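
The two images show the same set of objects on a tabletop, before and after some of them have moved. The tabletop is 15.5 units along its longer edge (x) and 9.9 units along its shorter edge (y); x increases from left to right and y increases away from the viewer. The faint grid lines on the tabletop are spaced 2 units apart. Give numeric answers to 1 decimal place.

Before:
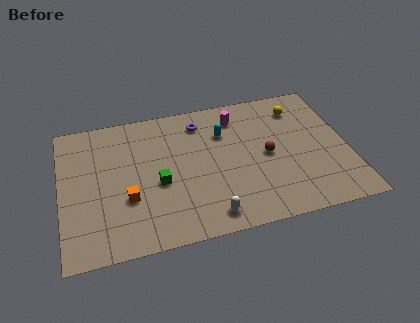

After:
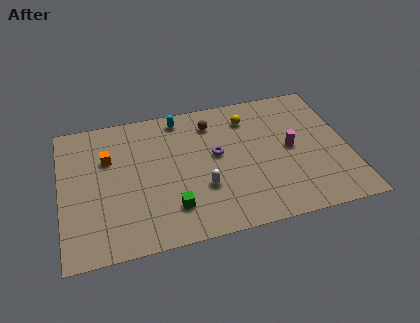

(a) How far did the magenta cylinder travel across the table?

4.0

The magenta cylinder was near (9.7, 8.0) before and (12.4, 5.0) after, so it travelled √(2.7² + 3.0²) ≈ 4.0 units.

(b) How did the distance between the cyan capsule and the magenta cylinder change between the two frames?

+5.6

Before: roughly 1.3 units apart; after: 6.9. That's 5.6 units further apart.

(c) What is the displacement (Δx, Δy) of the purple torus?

(0.7, -2.6)

From the two frames, the purple torus sits at roughly (7.7, 8.1) before and (8.4, 5.5) after.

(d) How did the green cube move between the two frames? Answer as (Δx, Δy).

(0.6, -1.9)

The green cube was at about (5.2, 4.2) and moved to about (5.8, 2.3).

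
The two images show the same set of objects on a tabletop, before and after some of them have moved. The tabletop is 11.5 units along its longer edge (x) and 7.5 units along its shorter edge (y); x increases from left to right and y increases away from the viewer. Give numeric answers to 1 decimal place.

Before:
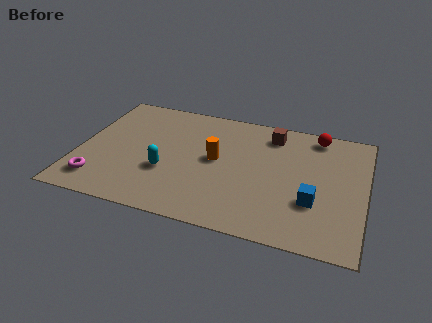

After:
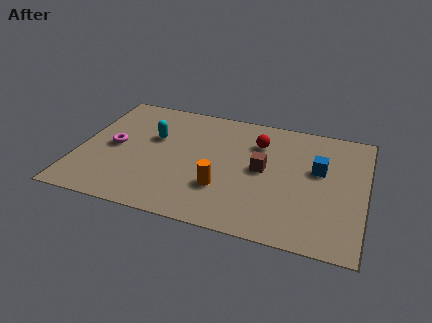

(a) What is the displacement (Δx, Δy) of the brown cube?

(-0.2, -2.3)

The brown cube was at about (7.6, 6.2) and moved to about (7.4, 3.9).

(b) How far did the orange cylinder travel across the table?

1.7

The orange cylinder moved from about (5.5, 4.0) to (5.9, 2.3), a distance of √(0.4² + 1.7²) ≈ 1.7.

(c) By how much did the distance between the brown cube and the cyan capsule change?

-0.7

They were about 5.3 units apart before and 4.6 after — 0.7 units closer together.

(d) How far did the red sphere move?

2.5

The red sphere moved from about (9.4, 6.6) to (7.1, 5.5), a distance of √(2.3² + 1.1²) ≈ 2.5.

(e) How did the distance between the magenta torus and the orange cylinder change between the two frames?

-0.5

They were about 5.2 units apart before and 4.7 after — 0.5 units closer together.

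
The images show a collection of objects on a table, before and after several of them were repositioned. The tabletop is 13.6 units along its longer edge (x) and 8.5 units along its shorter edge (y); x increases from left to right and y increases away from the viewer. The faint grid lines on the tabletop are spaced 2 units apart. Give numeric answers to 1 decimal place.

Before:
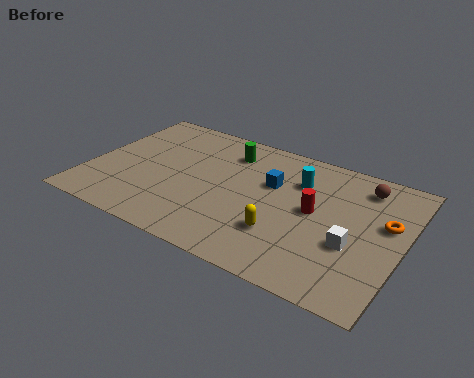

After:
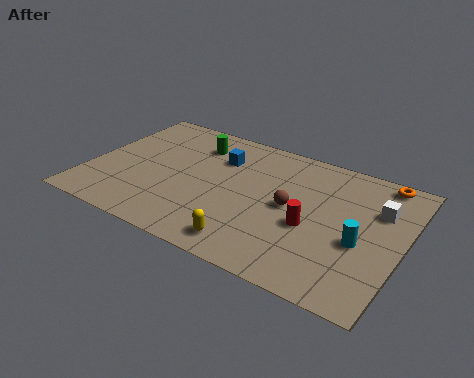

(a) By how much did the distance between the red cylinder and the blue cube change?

+2.9

The distance was about 2.2 in the first image and 5.1 in the second, so they moved 2.9 units further apart.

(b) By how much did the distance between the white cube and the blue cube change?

+2.6

They were about 4.4 units apart before and 7.0 after — 2.6 units further apart.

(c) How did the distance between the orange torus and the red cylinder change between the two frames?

+1.8

They were about 3.1 units apart before and 4.9 after — 1.8 units further apart.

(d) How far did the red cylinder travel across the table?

1.0

The red cylinder was near (9.8, 4.5) before and (9.8, 3.5) after, so it travelled √(0.0² + 1.0²) ≈ 1.0 units.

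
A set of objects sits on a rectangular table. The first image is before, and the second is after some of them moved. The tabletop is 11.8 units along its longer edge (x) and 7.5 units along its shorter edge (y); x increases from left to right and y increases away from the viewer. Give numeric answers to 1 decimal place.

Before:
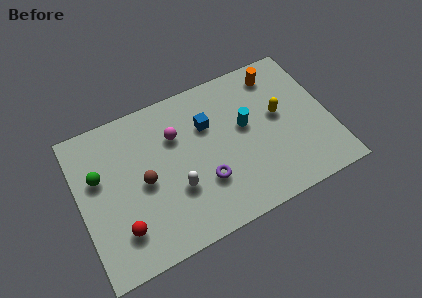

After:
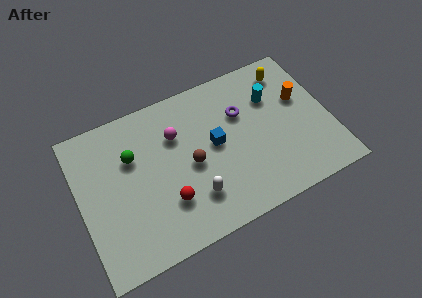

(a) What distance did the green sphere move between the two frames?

1.6

From (1.0, 4.7) to (2.6, 5.0), the green sphere covered √(1.6² + 0.3²) ≈ 1.6 units.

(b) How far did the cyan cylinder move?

1.7

The cyan cylinder was near (7.9, 4.3) before and (9.3, 5.2) after, so it travelled √(1.4² + 0.9²) ≈ 1.7 units.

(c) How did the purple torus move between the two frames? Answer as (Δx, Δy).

(2.1, 2.6)

The purple torus started near (5.7, 2.4) and ended near (7.8, 5.0).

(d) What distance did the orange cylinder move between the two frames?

1.9

From (9.7, 6.3) to (10.6, 4.6), the orange cylinder covered √(0.9² + 1.7²) ≈ 1.9 units.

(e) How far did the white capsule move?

1.0

The white capsule was near (4.4, 2.6) before and (5.1, 1.9) after, so it travelled √(0.7² + 0.7²) ≈ 1.0 units.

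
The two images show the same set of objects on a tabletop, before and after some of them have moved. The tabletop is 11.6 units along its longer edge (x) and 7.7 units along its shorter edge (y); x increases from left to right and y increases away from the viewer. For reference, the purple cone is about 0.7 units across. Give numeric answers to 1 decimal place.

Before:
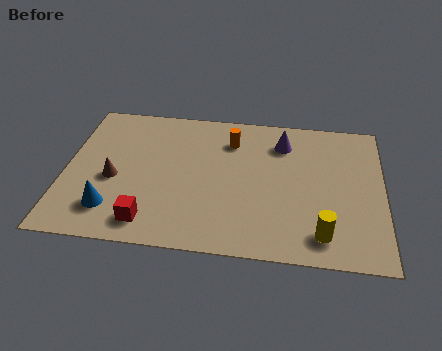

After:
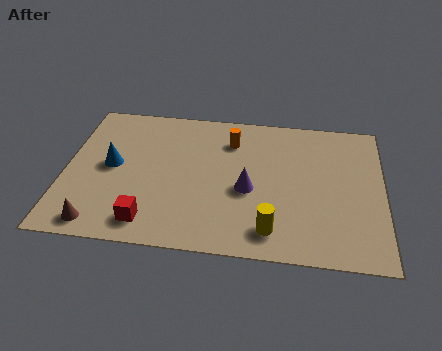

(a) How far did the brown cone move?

2.4

From (1.8, 3.3) to (1.4, 0.9), the brown cone covered √(0.4² + 2.4²) ≈ 2.4 units.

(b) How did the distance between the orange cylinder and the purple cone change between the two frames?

+0.8

The distance was about 1.9 in the first image and 2.7 in the second, so they moved 0.8 units further apart.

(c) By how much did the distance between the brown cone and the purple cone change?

-0.9

The distance was about 6.7 in the first image and 5.8 in the second, so they moved 0.9 units closer together.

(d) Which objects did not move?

the red cube and the orange cylinder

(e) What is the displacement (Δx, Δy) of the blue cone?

(-0.1, 2.3)

The blue cone started near (1.8, 1.7) and ended near (1.7, 4.0).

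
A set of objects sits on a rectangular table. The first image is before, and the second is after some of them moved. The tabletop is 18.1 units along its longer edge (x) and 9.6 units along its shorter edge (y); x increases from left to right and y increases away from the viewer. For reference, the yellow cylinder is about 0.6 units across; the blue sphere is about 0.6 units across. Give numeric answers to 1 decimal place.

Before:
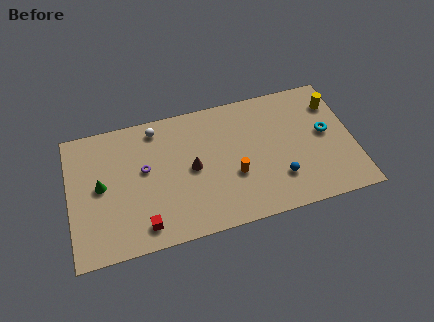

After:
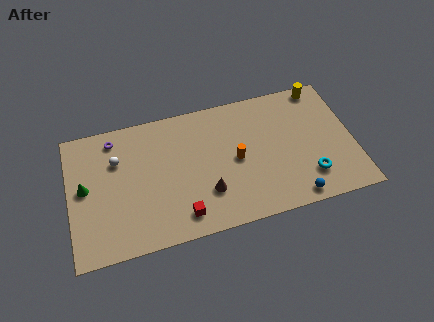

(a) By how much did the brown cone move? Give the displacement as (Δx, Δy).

(0.8, -2.0)

From the two frames, the brown cone sits at roughly (7.8, 4.8) before and (8.6, 2.8) after.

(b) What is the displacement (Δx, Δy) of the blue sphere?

(0.8, -1.6)

The blue sphere was at about (13.2, 2.6) and moved to about (14.0, 1.0).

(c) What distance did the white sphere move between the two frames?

3.1

The white sphere moved from about (5.7, 8.3) to (3.1, 6.6), a distance of √(2.6² + 1.7²) ≈ 3.1.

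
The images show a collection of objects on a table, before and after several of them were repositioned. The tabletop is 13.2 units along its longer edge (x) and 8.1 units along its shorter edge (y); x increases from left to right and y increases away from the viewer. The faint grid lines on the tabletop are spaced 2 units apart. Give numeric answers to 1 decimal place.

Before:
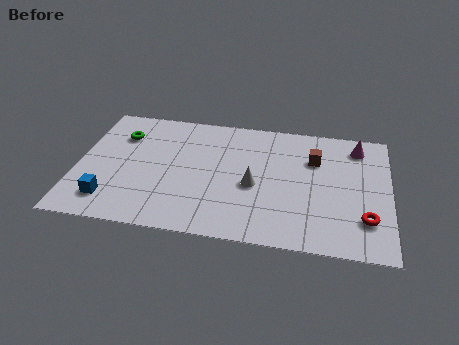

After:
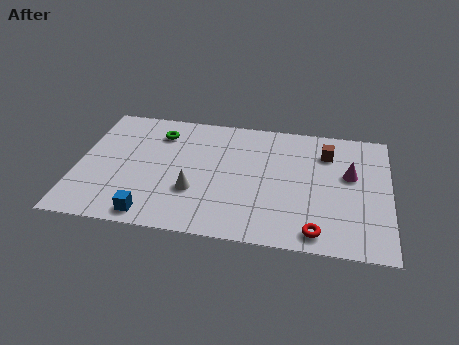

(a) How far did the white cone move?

2.6

The white cone was near (7.5, 3.5) before and (5.0, 2.7) after, so it travelled √(2.5² + 0.8²) ≈ 2.6 units.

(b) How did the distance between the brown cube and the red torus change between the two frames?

+1.0

The distance was about 4.1 in the first image and 5.1 in the second, so they moved 1.0 units further apart.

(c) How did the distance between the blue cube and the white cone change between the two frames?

-3.8

The distance was about 6.3 in the first image and 2.5 in the second, so they moved 3.8 units closer together.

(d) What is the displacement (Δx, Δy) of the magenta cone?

(-0.3, -1.9)

The magenta cone was at about (11.8, 6.7) and moved to about (11.5, 4.8).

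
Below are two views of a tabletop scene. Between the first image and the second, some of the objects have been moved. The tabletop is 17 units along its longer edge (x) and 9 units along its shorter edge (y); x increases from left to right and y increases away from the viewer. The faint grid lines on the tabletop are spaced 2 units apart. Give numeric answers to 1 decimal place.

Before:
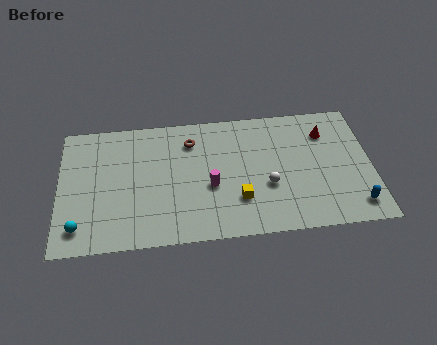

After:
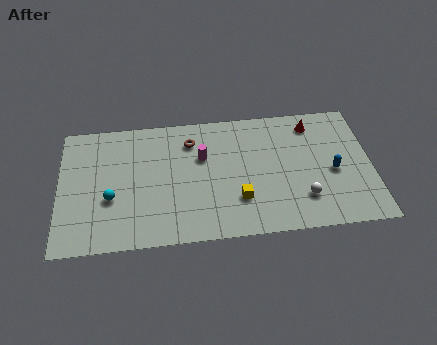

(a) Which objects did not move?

the yellow cube and the brown torus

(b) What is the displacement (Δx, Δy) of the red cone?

(-0.7, 0.7)

From the two frames, the red cone sits at roughly (14.6, 6.8) before and (13.9, 7.5) after.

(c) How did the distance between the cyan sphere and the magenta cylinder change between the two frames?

-1.9

Before: roughly 7.4 units apart; after: 5.5. That's 1.9 units closer together.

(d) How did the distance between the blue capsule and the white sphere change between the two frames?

-2.7

Before: roughly 5.1 units apart; after: 2.4. That's 2.7 units closer together.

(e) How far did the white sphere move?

2.2

The white sphere was near (11.3, 3.4) before and (13.2, 2.3) after, so it travelled √(1.9² + 1.1²) ≈ 2.2 units.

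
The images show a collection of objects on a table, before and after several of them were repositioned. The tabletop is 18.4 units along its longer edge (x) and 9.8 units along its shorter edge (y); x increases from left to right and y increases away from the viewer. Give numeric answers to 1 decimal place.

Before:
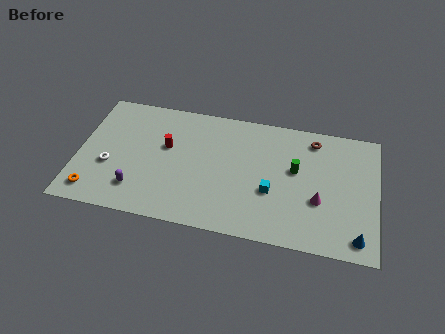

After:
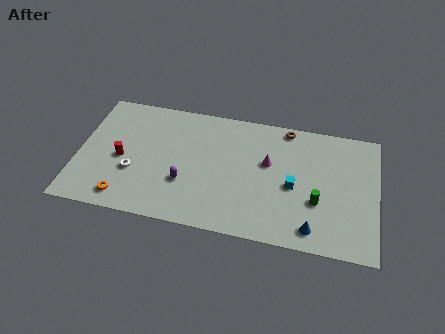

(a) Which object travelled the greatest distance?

the magenta cone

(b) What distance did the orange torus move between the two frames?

1.9

From (1.2, 1.5) to (3.1, 1.4), the orange torus covered √(1.9² + 0.1²) ≈ 1.9 units.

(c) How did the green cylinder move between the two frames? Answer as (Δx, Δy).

(1.4, -2.2)

The green cylinder was at about (13.4, 5.7) and moved to about (14.8, 3.5).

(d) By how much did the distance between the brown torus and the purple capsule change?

-4.0

Before: roughly 12.2 units apart; after: 8.2. That's 4.0 units closer together.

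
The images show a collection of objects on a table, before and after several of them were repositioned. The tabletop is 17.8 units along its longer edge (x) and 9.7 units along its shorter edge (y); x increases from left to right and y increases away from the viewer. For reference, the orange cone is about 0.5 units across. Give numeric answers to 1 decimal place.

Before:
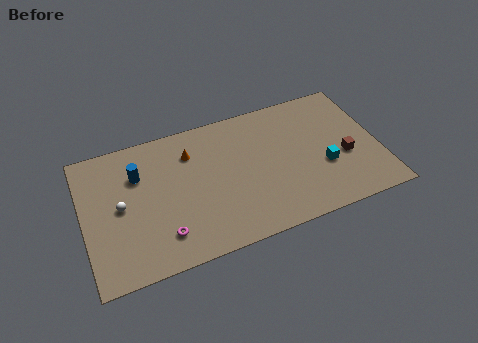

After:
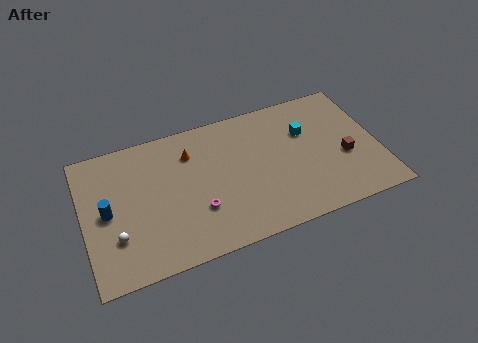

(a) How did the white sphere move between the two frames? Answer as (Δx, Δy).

(-0.4, -2.0)

The white sphere started near (2.2, 4.9) and ended near (1.8, 2.9).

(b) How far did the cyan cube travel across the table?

3.0

The cyan cube was near (14.4, 3.6) before and (13.6, 6.5) after, so it travelled √(0.8² + 2.9²) ≈ 3.0 units.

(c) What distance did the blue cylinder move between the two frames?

2.8

The blue cylinder was near (3.4, 6.8) before and (1.4, 4.8) after, so it travelled √(2.0² + 2.0²) ≈ 2.8 units.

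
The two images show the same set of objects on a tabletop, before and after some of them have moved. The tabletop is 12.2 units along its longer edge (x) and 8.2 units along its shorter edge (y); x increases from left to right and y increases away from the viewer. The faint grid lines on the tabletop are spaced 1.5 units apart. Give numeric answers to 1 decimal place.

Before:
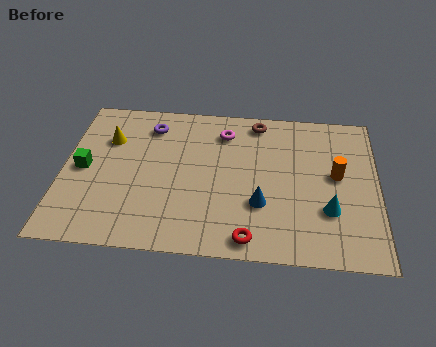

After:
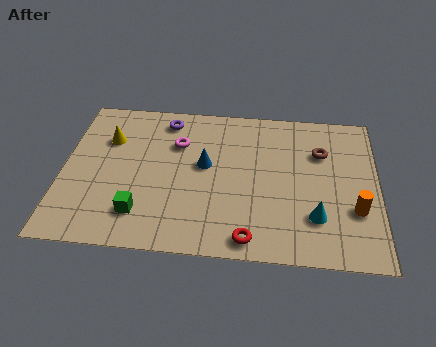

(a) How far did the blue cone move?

2.9

The blue cone moved from about (7.7, 2.7) to (5.5, 4.6), a distance of √(2.2² + 1.9²) ≈ 2.9.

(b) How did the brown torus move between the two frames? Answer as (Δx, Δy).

(2.5, -1.5)

The brown torus was at about (7.5, 7.2) and moved to about (10.0, 5.7).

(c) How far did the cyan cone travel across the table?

0.6

The cyan cone moved from about (10.3, 2.6) to (9.8, 2.2), a distance of √(0.5² + 0.4²) ≈ 0.6.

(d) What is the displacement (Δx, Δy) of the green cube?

(2.3, -2.2)

From the two frames, the green cube sits at roughly (0.8, 4.0) before and (3.1, 1.8) after.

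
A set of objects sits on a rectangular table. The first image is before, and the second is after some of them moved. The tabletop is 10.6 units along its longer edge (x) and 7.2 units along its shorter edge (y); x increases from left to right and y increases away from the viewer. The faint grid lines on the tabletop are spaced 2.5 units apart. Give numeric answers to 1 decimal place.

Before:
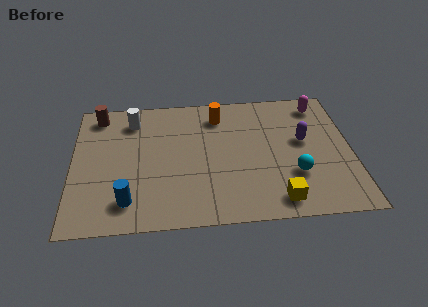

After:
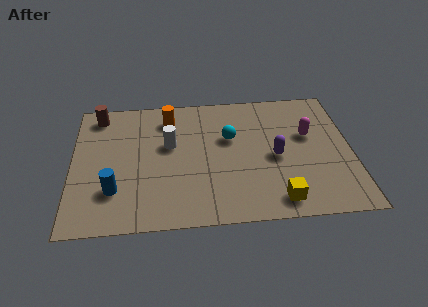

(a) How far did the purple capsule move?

1.4

From (8.8, 4.1) to (7.7, 3.3), the purple capsule covered √(1.1² + 0.8²) ≈ 1.4 units.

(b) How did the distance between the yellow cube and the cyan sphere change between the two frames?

+2.4

The distance was about 1.5 in the first image and 3.9 in the second, so they moved 2.4 units further apart.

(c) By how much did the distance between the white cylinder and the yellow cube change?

-2.0

The distance was about 7.2 in the first image and 5.2 in the second, so they moved 2.0 units closer together.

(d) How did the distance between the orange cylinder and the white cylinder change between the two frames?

-1.8

Before: roughly 3.3 units apart; after: 1.5. That's 1.8 units closer together.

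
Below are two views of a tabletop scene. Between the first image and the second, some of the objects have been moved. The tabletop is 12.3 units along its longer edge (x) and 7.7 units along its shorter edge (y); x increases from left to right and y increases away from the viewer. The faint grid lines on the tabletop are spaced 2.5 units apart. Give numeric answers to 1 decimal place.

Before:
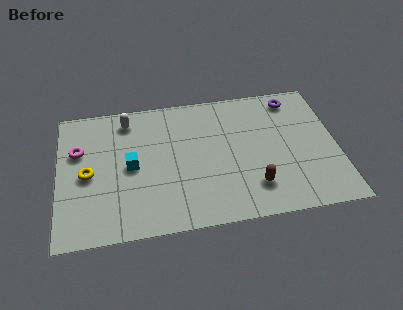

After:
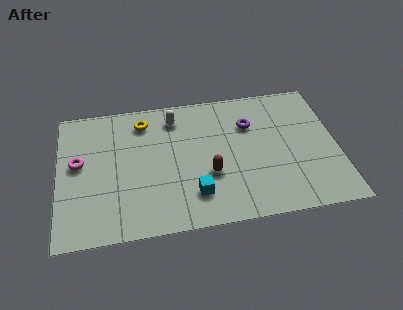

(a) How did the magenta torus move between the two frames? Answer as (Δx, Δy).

(0.0, -0.7)

From the two frames, the magenta torus sits at roughly (0.9, 5.0) before and (0.9, 4.3) after.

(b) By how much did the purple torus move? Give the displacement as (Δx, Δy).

(-2.0, -1.2)

From the two frames, the purple torus sits at roughly (10.5, 6.6) before and (8.5, 5.4) after.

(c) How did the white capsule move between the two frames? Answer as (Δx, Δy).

(2.1, -0.2)

From the two frames, the white capsule sits at roughly (3.1, 6.5) before and (5.2, 6.3) after.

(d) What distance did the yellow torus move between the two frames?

3.7

From (1.3, 3.6) to (3.8, 6.3), the yellow torus covered √(2.5² + 2.7²) ≈ 3.7 units.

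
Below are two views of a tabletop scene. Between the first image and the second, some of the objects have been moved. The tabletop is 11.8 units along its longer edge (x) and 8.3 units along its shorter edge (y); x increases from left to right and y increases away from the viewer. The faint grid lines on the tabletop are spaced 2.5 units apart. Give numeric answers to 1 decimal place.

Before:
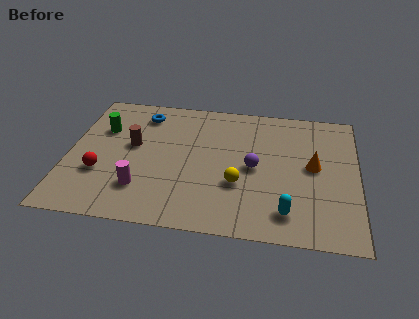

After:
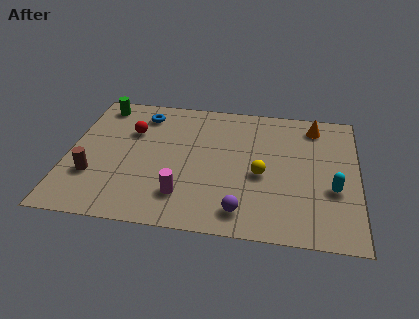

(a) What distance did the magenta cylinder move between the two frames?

1.7

From (3.1, 2.1) to (4.8, 1.9), the magenta cylinder covered √(1.7² + 0.2²) ≈ 1.7 units.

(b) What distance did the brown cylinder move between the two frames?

2.6

From (2.6, 4.7) to (1.1, 2.6), the brown cylinder covered √(1.5² + 2.1²) ≈ 2.6 units.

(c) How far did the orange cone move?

2.6

The orange cone moved from about (10.0, 4.4) to (10.0, 7.0), a distance of √(0.0² + 2.6²) ≈ 2.6.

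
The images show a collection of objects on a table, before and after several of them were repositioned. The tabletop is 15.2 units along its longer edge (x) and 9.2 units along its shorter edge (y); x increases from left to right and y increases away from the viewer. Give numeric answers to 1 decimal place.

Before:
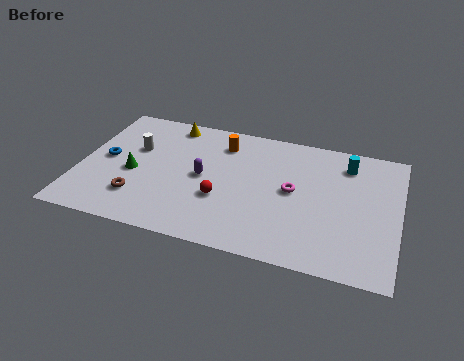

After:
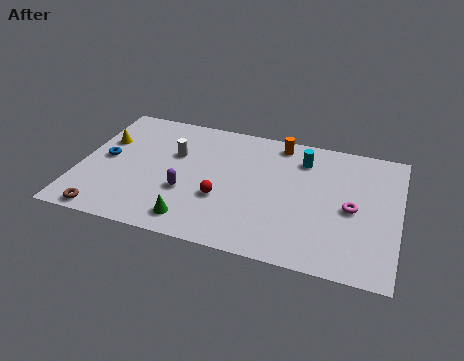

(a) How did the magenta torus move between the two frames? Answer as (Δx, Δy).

(2.8, -0.5)

The magenta torus started near (10.2, 4.8) and ended near (13.0, 4.3).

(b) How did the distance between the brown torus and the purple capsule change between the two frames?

+0.7

The distance was about 3.7 in the first image and 4.4 in the second, so they moved 0.7 units further apart.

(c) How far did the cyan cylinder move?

2.1

The cyan cylinder moved from about (12.6, 7.4) to (10.5, 7.2), a distance of √(2.1² + 0.2²) ≈ 2.1.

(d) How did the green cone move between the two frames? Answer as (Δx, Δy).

(3.1, -2.6)

The green cone started near (2.6, 4.0) and ended near (5.7, 1.4).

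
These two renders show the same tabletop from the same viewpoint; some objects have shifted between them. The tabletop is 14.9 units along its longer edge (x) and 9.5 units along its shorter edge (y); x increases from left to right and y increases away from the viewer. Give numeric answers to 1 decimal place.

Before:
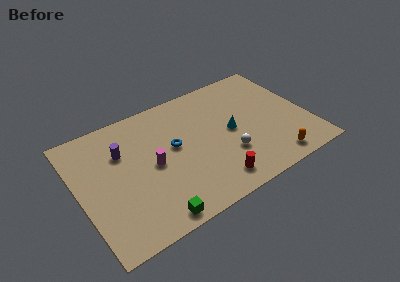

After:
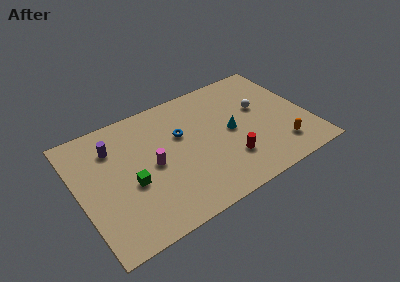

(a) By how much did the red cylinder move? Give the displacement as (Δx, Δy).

(1.2, 1.1)

The red cylinder started near (8.2, 1.5) and ended near (9.4, 2.6).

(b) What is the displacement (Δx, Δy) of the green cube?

(-0.9, 3.0)

The green cube was at about (4.1, 0.9) and moved to about (3.2, 3.9).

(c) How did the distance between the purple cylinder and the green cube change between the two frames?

-2.4

Before: roughly 5.7 units apart; after: 3.3. That's 2.4 units closer together.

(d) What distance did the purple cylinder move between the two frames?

0.8

From (3.0, 6.5) to (2.5, 7.1), the purple cylinder covered √(0.5² + 0.6²) ≈ 0.8 units.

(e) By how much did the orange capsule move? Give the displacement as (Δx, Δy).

(0.6, 0.8)

From the two frames, the orange capsule sits at roughly (12.1, 1.2) before and (12.7, 2.0) after.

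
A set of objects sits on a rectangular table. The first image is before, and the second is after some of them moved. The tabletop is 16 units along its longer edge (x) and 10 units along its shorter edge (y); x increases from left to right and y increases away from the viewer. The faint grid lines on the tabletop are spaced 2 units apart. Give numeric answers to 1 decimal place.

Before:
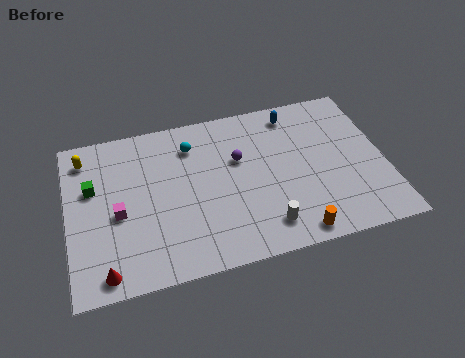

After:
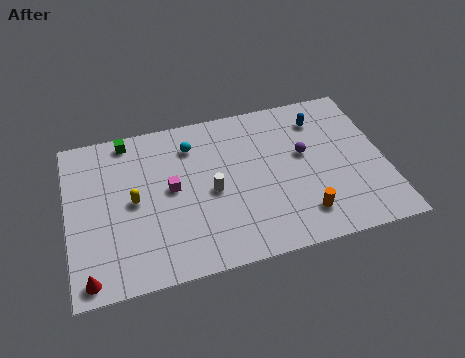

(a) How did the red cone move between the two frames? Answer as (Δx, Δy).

(-0.8, -0.1)

From the two frames, the red cone sits at roughly (1.7, 1.1) before and (0.9, 1.0) after.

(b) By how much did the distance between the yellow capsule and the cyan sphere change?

-1.2

They were about 5.4 units apart before and 4.2 after — 1.2 units closer together.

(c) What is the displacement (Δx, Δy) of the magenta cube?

(2.7, 0.9)

From the two frames, the magenta cube sits at roughly (2.5, 4.4) before and (5.2, 5.3) after.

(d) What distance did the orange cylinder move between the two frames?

1.1

The orange cylinder was near (11.1, 1.0) before and (11.6, 2.0) after, so it travelled √(0.5² + 1.0²) ≈ 1.1 units.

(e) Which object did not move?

the cyan sphere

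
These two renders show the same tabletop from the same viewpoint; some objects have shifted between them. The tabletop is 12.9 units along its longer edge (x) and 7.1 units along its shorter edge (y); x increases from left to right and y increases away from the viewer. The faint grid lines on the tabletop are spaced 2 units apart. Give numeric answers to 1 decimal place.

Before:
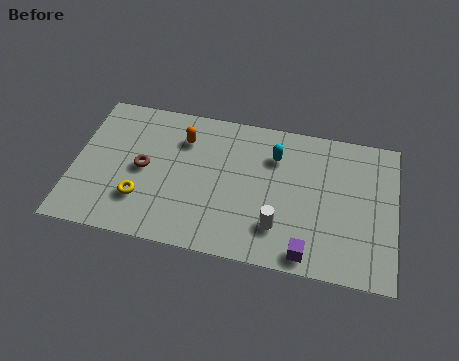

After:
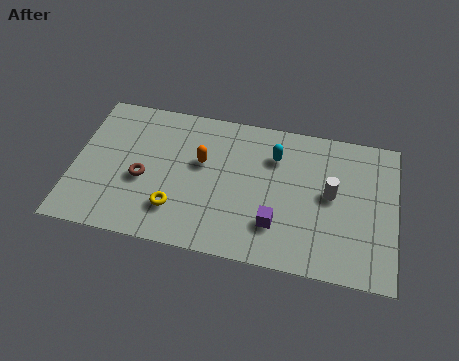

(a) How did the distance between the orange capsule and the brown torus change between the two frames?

+0.3

The distance was about 2.3 in the first image and 2.6 in the second, so they moved 0.3 units further apart.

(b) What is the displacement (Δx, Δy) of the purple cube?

(-1.3, 1.1)

The purple cube was at about (9.5, 0.8) and moved to about (8.2, 1.9).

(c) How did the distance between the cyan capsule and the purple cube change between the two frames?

-1.3

They were about 4.6 units apart before and 3.3 after — 1.3 units closer together.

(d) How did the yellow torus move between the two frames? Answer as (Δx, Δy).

(1.4, -0.2)

The yellow torus started near (2.8, 2.0) and ended near (4.2, 1.8).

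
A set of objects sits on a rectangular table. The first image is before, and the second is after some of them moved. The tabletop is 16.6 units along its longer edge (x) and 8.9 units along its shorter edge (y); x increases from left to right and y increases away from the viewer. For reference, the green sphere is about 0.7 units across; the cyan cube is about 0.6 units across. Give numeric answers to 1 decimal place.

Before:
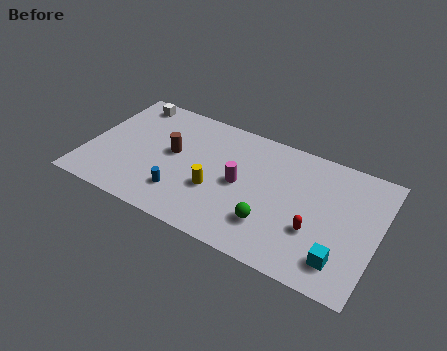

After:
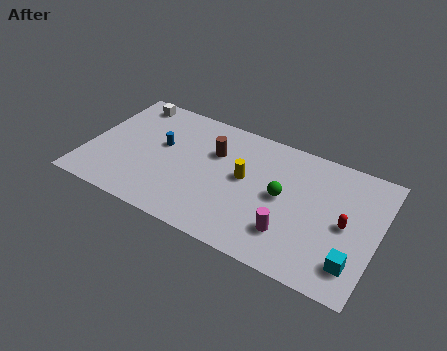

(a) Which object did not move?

the white cube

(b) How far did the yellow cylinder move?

2.2

The yellow cylinder was near (7.5, 3.3) before and (9.0, 4.9) after, so it travelled √(1.5² + 1.6²) ≈ 2.2 units.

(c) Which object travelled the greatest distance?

the magenta cylinder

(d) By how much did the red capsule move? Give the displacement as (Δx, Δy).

(1.6, 1.2)

From the two frames, the red capsule sits at roughly (13.2, 3.1) before and (14.8, 4.3) after.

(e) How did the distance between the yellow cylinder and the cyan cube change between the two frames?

-0.3

Before: roughly 7.5 units apart; after: 7.2. That's 0.3 units closer together.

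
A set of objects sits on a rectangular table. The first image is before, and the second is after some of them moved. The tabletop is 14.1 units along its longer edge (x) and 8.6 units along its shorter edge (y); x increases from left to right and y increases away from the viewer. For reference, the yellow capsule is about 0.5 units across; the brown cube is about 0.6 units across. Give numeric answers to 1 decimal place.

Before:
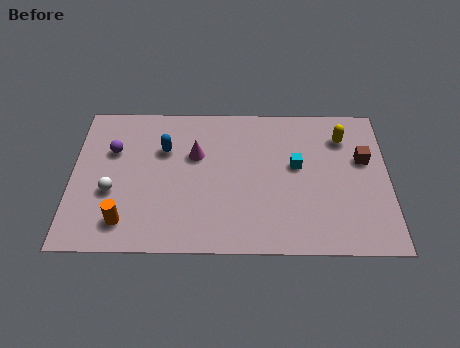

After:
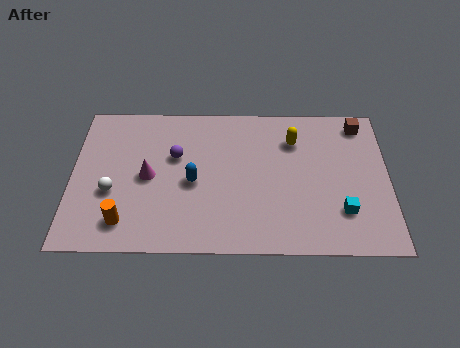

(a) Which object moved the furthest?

the cyan cube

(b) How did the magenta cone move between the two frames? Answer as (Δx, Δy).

(-2.1, -1.3)

The magenta cone was at about (5.5, 5.5) and moved to about (3.4, 4.2).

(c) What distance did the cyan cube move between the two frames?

3.3

The cyan cube moved from about (10.0, 4.9) to (12.0, 2.3), a distance of √(2.0² + 2.6²) ≈ 3.3.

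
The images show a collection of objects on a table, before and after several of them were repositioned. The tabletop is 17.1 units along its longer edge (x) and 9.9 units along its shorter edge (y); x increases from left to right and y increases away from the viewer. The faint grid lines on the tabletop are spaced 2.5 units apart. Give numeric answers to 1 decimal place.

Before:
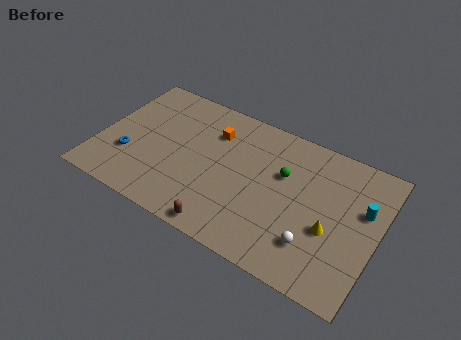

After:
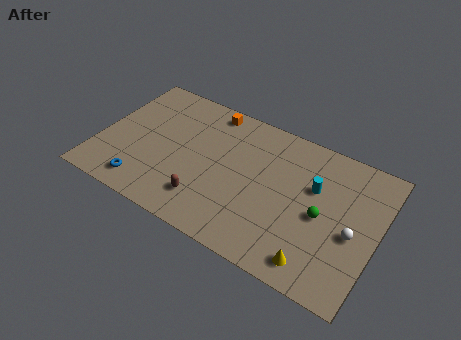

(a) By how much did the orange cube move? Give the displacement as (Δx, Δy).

(-0.5, 1.5)

From the two frames, the orange cube sits at roughly (6.7, 7.3) before and (6.2, 8.8) after.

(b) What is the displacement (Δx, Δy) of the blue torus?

(1.2, -1.7)

The blue torus started near (2.0, 3.2) and ended near (3.2, 1.5).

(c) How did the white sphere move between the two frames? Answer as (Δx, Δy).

(2.1, 1.8)

The white sphere started near (13.6, 2.5) and ended near (15.7, 4.3).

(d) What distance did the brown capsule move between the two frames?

1.9

The brown capsule moved from about (8.4, 0.9) to (7.0, 2.2), a distance of √(1.4² + 1.3²) ≈ 1.9.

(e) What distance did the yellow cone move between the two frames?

2.5

The yellow cone was near (14.4, 3.9) before and (13.9, 1.4) after, so it travelled √(0.5² + 2.5²) ≈ 2.5 units.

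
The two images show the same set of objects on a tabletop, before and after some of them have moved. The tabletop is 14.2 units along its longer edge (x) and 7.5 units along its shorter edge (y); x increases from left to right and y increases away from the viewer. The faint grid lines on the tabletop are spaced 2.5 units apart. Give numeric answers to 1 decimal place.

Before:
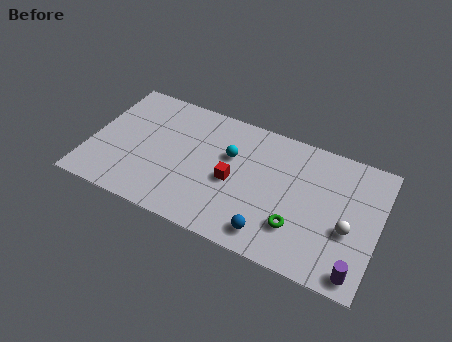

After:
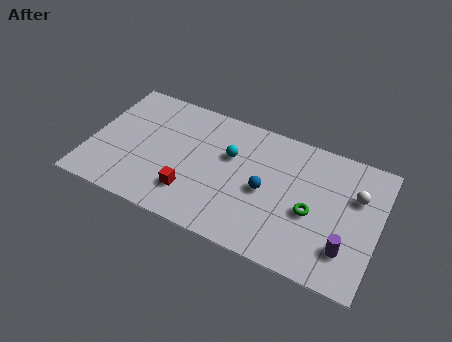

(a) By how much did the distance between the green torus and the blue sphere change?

+0.8

The distance was about 1.5 in the first image and 2.3 in the second, so they moved 0.8 units further apart.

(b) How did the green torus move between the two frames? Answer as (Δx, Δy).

(0.6, 1.1)

From the two frames, the green torus sits at roughly (10.4, 2.1) before and (11.0, 3.2) after.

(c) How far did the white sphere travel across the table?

2.0

The white sphere was near (12.8, 3.0) before and (13.0, 5.0) after, so it travelled √(0.2² + 2.0²) ≈ 2.0 units.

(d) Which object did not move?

the cyan sphere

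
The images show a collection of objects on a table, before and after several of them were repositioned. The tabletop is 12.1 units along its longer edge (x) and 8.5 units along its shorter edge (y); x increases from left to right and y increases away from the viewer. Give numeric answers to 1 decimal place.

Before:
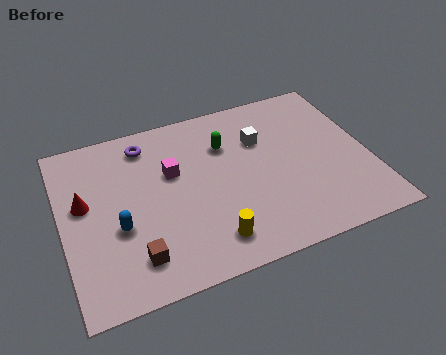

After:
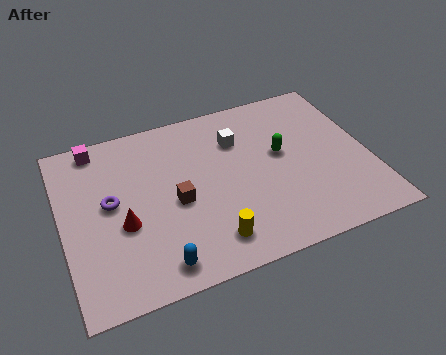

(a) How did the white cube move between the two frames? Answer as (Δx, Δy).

(-0.9, 0.3)

The white cube started near (8.0, 5.8) and ended near (7.1, 6.1).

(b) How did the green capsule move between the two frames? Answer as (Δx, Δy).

(2.1, -1.2)

The green capsule started near (6.6, 6.0) and ended near (8.7, 4.8).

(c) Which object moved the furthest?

the magenta cube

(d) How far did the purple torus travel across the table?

3.0

The purple torus moved from about (3.5, 7.1) to (1.9, 4.6), a distance of √(1.6² + 2.5²) ≈ 3.0.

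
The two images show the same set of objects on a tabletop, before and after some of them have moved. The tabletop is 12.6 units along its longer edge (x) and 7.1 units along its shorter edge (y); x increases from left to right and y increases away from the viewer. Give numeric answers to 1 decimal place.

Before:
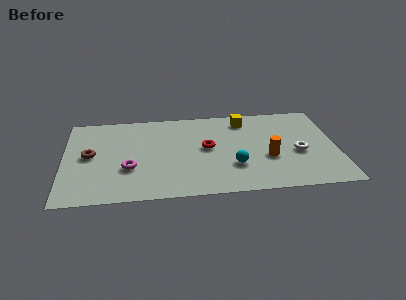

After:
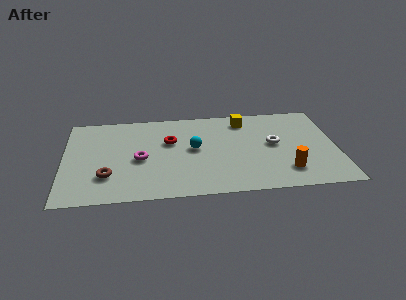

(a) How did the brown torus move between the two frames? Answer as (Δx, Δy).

(0.8, -1.7)

The brown torus started near (1.2, 3.7) and ended near (2.0, 2.0).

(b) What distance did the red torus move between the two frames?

1.8

From (6.6, 3.8) to (4.9, 4.5), the red torus covered √(1.7² + 0.7²) ≈ 1.8 units.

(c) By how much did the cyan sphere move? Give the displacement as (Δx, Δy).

(-1.8, 1.6)

The cyan sphere started near (7.8, 2.2) and ended near (6.0, 3.8).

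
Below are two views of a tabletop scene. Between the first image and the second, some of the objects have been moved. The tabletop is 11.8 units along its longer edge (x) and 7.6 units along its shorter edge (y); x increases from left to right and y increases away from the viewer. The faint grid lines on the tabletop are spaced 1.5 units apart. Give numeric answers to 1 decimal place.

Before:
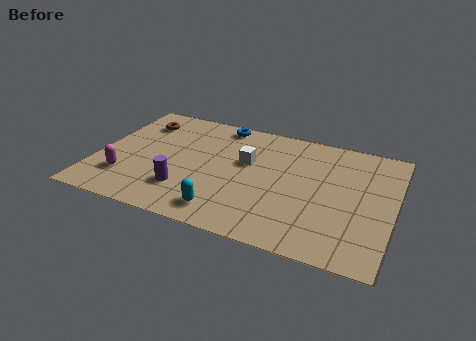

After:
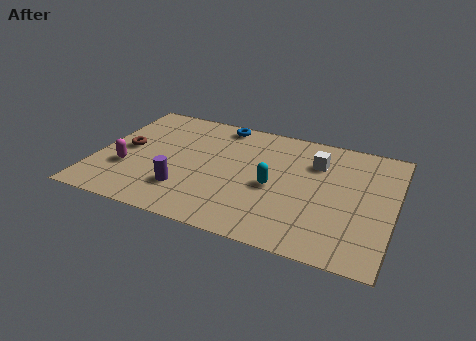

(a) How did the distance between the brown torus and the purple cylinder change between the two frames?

-1.3

The distance was about 4.5 in the first image and 3.2 in the second, so they moved 1.3 units closer together.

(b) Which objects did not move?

the blue torus and the purple cylinder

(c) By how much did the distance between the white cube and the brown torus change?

+3.0

They were about 4.7 units apart before and 7.7 after — 3.0 units further apart.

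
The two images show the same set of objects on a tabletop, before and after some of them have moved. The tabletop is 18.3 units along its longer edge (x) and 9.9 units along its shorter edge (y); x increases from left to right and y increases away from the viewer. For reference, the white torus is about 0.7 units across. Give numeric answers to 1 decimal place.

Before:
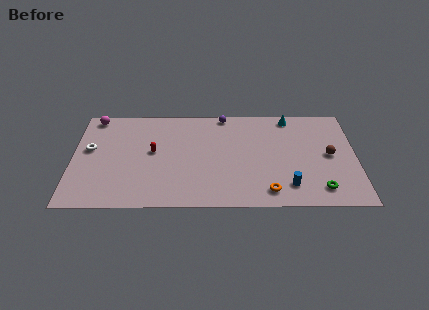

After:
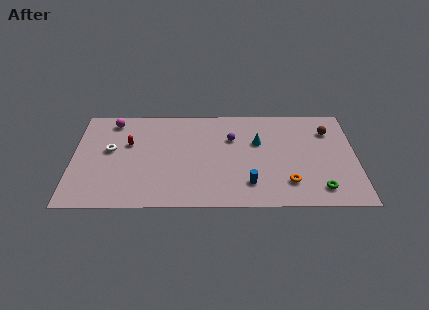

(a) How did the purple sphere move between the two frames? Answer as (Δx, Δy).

(0.5, -2.4)

The purple sphere was at about (9.8, 9.1) and moved to about (10.3, 6.7).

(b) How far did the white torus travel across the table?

1.3

The white torus was near (1.1, 5.7) before and (2.4, 5.6) after, so it travelled √(1.3² + 0.1²) ≈ 1.3 units.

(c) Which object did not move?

the green torus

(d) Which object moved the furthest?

the cyan cone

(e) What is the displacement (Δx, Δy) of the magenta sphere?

(1.2, -0.4)

From the two frames, the magenta sphere sits at roughly (1.3, 8.9) before and (2.5, 8.5) after.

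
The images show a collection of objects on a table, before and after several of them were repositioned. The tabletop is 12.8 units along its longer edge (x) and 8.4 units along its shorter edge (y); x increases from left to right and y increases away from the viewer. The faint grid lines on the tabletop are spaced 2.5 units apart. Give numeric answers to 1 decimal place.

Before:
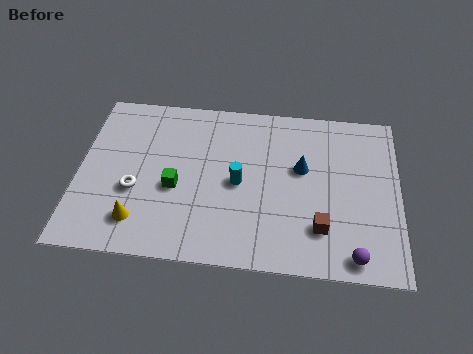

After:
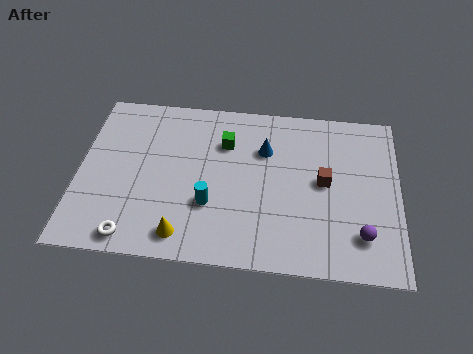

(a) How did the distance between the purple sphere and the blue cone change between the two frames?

+0.9

The distance was about 4.6 in the first image and 5.5 in the second, so they moved 0.9 units further apart.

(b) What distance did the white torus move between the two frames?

2.3

The white torus was near (2.3, 3.2) before and (2.3, 0.9) after, so it travelled √(0.0² + 2.3²) ≈ 2.3 units.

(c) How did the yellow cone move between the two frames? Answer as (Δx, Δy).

(1.8, -0.5)

The yellow cone started near (2.5, 1.7) and ended near (4.3, 1.2).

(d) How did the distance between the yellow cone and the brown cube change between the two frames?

-0.8

They were about 7.2 units apart before and 6.4 after — 0.8 units closer together.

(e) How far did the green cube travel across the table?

3.1

The green cube was near (3.9, 3.5) before and (5.8, 6.0) after, so it travelled √(1.9² + 2.5²) ≈ 3.1 units.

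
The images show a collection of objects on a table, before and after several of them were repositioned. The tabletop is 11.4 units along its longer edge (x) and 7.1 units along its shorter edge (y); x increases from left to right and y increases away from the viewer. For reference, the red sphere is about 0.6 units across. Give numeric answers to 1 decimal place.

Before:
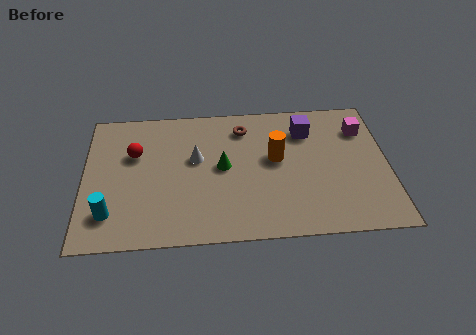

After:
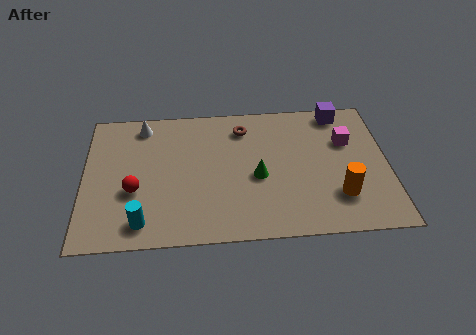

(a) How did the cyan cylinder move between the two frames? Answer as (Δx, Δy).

(1.2, -0.5)

The cyan cylinder was at about (1.0, 1.6) and moved to about (2.2, 1.1).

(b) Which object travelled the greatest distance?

the orange cylinder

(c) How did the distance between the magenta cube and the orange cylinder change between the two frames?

-0.7

They were about 3.5 units apart before and 2.8 after — 0.7 units closer together.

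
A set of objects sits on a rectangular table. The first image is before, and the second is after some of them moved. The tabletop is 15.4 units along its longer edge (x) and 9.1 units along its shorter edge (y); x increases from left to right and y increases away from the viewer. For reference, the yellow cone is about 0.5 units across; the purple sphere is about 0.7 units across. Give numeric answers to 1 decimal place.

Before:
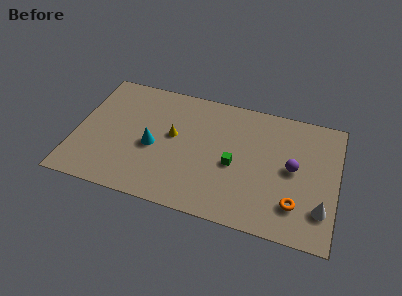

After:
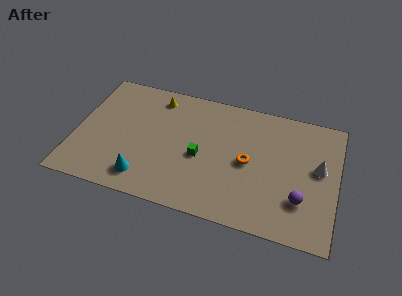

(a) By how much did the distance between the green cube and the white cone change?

+1.5

The distance was about 5.5 in the first image and 7.0 in the second, so they moved 1.5 units further apart.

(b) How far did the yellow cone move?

2.9

The yellow cone was near (5.7, 5.1) before and (4.5, 7.7) after, so it travelled √(1.2² + 2.6²) ≈ 2.9 units.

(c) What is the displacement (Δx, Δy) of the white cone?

(-0.3, 2.8)

The white cone was at about (14.6, 2.3) and moved to about (14.3, 5.1).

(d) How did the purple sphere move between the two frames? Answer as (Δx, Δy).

(0.6, -2.1)

The purple sphere started near (12.8, 4.7) and ended near (13.4, 2.6).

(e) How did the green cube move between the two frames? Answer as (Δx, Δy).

(-2.0, 0.0)

From the two frames, the green cube sits at roughly (9.4, 4.0) before and (7.4, 4.0) after.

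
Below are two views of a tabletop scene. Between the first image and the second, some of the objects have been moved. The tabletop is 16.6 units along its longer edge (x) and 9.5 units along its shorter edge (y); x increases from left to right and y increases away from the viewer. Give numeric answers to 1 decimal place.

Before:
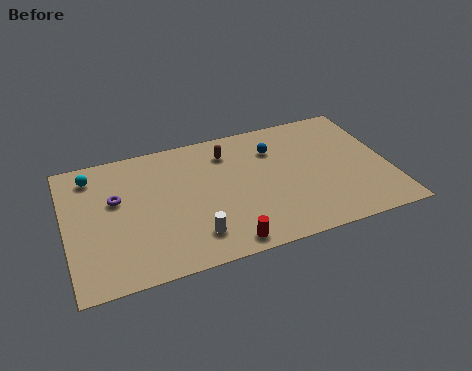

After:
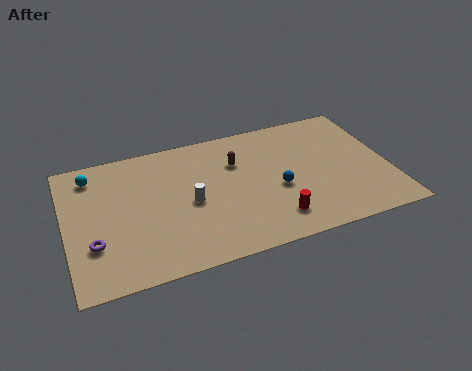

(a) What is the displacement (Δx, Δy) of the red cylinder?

(2.6, 0.9)

The red cylinder was at about (7.8, 1.0) and moved to about (10.4, 1.9).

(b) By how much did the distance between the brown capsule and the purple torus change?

+2.3

They were about 6.1 units apart before and 8.4 after — 2.3 units further apart.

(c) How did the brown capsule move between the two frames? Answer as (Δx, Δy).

(0.4, -0.9)

The brown capsule was at about (8.5, 7.5) and moved to about (8.9, 6.6).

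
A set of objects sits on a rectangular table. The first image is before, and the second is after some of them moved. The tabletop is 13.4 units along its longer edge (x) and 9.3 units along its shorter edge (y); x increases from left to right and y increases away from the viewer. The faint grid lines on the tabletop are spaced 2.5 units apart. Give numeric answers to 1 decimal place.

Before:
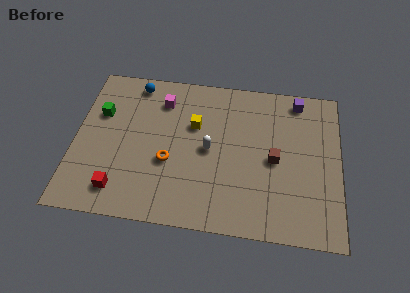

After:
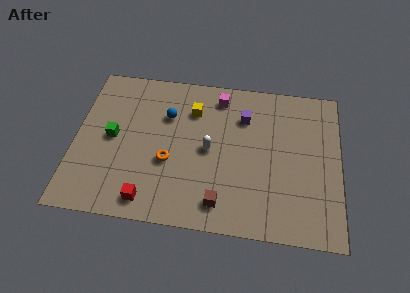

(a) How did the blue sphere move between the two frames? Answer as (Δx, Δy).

(1.7, -1.8)

The blue sphere was at about (2.9, 8.2) and moved to about (4.6, 6.4).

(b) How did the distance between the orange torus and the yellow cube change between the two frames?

+0.8

Before: roughly 2.7 units apart; after: 3.5. That's 0.8 units further apart.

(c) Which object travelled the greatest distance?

the brown cube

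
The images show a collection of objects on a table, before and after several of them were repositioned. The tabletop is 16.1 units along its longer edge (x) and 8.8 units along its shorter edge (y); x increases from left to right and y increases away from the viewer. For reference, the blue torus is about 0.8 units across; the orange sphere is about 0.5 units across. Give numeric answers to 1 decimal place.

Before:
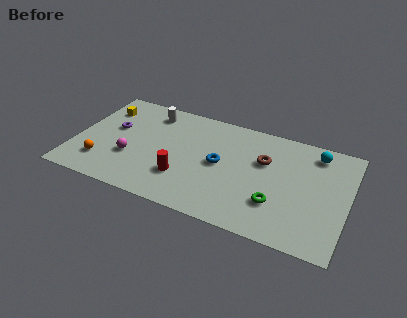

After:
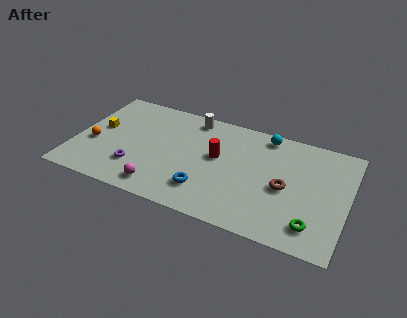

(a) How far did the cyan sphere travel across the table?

3.0

From (14.0, 7.4) to (11.0, 7.8), the cyan sphere covered √(3.0² + 0.4²) ≈ 3.0 units.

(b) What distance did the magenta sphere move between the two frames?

2.7

The magenta sphere was near (3.4, 3.1) before and (5.4, 1.3) after, so it travelled √(2.0² + 1.8²) ≈ 2.7 units.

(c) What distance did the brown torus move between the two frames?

2.2

From (11.1, 5.7) to (12.5, 4.0), the brown torus covered √(1.4² + 1.7²) ≈ 2.2 units.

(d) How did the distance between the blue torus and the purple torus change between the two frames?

-2.3

The distance was about 6.5 in the first image and 4.2 in the second, so they moved 2.3 units closer together.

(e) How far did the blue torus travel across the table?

2.5

The blue torus was near (8.6, 4.5) before and (8.0, 2.1) after, so it travelled √(0.6² + 2.4²) ≈ 2.5 units.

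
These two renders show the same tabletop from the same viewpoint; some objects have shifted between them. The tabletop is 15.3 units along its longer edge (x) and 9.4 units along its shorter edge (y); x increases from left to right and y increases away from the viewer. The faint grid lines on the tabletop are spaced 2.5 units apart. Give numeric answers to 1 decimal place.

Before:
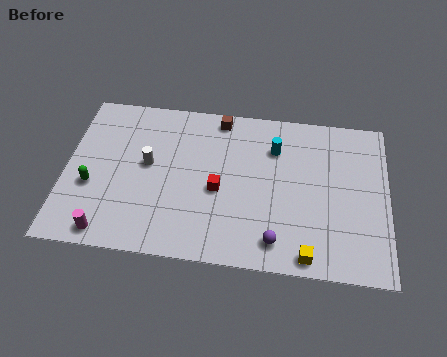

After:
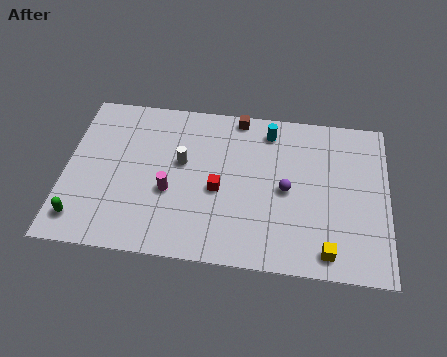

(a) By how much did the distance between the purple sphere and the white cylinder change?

-2.1

Before: roughly 7.2 units apart; after: 5.1. That's 2.1 units closer together.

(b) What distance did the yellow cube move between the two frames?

0.9

From (11.6, 0.9) to (12.5, 1.2), the yellow cube covered √(0.9² + 0.3²) ≈ 0.9 units.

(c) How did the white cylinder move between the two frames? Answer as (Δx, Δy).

(1.6, 0.3)

The white cylinder started near (3.9, 5.2) and ended near (5.5, 5.5).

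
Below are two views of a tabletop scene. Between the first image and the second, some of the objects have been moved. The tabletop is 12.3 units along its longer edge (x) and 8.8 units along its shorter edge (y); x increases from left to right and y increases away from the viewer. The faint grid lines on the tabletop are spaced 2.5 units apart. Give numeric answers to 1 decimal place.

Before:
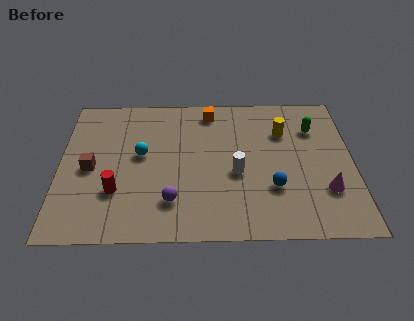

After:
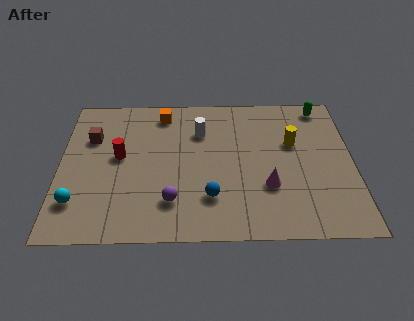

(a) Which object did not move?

the purple sphere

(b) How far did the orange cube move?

2.0

The orange cube moved from about (6.3, 7.6) to (4.3, 7.5), a distance of √(2.0² + 0.1²) ≈ 2.0.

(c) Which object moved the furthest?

the cyan sphere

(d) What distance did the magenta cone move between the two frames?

2.4

The magenta cone was near (11.1, 2.6) before and (8.7, 2.9) after, so it travelled √(2.4² + 0.3²) ≈ 2.4 units.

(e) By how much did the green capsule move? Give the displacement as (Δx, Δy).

(0.4, 1.4)

The green capsule started near (10.7, 6.4) and ended near (11.1, 7.8).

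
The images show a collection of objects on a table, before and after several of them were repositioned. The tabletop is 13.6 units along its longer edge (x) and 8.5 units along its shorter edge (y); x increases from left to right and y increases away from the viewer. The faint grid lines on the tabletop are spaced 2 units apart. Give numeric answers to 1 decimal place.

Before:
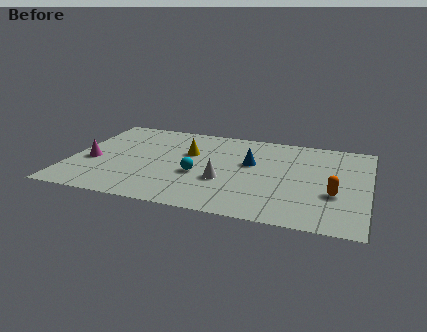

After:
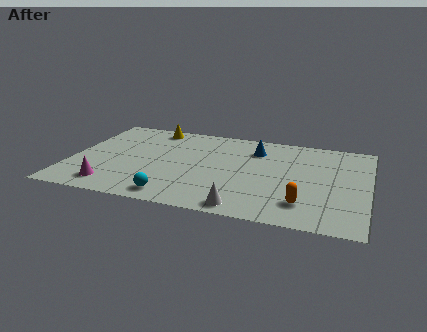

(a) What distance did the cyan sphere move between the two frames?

2.5

The cyan sphere moved from about (5.9, 3.4) to (5.0, 1.1), a distance of √(0.9² + 2.3²) ≈ 2.5.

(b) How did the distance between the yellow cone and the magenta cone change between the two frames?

+1.5

They were about 4.7 units apart before and 6.2 after — 1.5 units further apart.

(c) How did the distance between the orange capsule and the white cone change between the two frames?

-2.2

The distance was about 5.0 in the first image and 2.8 in the second, so they moved 2.2 units closer together.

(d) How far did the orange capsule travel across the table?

1.8

The orange capsule moved from about (12.1, 3.1) to (10.8, 1.9), a distance of √(1.3² + 1.2²) ≈ 1.8.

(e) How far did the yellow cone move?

2.8

From (5.3, 5.4) to (3.4, 7.5), the yellow cone covered √(1.9² + 2.1²) ≈ 2.8 units.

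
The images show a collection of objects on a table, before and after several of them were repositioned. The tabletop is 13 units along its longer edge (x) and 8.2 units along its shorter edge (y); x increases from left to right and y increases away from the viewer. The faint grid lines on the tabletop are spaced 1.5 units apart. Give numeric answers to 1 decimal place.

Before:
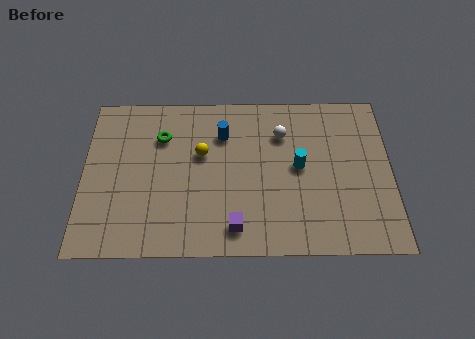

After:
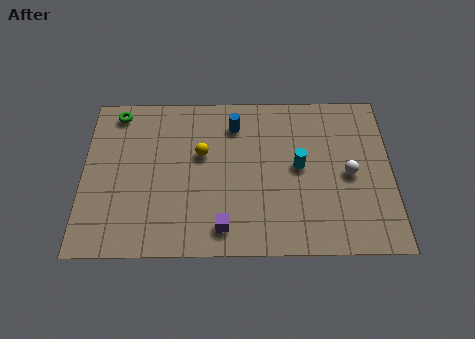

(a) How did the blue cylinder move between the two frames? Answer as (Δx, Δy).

(0.5, 0.5)

From the two frames, the blue cylinder sits at roughly (5.9, 6.0) before and (6.4, 6.5) after.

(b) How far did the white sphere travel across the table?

3.5

The white sphere was near (8.4, 6.0) before and (11.2, 3.9) after, so it travelled √(2.8² + 2.1²) ≈ 3.5 units.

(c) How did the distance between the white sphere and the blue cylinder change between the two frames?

+3.0

The distance was about 2.5 in the first image and 5.5 in the second, so they moved 3.0 units further apart.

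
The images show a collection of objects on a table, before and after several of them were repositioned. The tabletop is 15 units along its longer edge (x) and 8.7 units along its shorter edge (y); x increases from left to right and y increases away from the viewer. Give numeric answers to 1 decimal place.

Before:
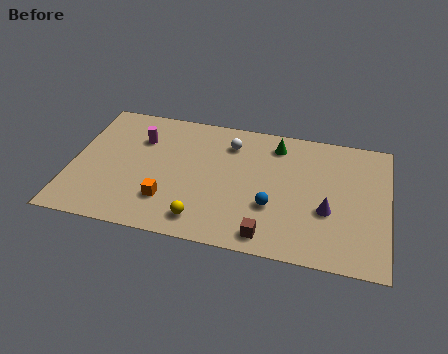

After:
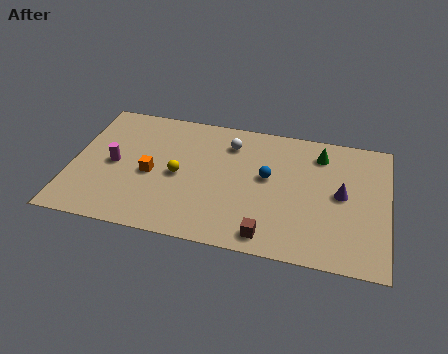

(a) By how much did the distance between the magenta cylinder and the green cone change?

+3.5

The distance was about 6.6 in the first image and 10.1 in the second, so they moved 3.5 units further apart.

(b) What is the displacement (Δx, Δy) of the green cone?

(2.1, -0.2)

From the two frames, the green cone sits at roughly (9.6, 7.2) before and (11.7, 7.0) after.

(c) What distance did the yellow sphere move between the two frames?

3.0

The yellow sphere moved from about (6.4, 1.4) to (5.1, 4.1), a distance of √(1.3² + 2.7²) ≈ 3.0.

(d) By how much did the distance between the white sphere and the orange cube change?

-0.6

The distance was about 5.2 in the first image and 4.6 in the second, so they moved 0.6 units closer together.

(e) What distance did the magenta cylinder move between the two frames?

2.3

The magenta cylinder moved from about (3.1, 6.2) to (2.0, 4.2), a distance of √(1.1² + 2.0²) ≈ 2.3.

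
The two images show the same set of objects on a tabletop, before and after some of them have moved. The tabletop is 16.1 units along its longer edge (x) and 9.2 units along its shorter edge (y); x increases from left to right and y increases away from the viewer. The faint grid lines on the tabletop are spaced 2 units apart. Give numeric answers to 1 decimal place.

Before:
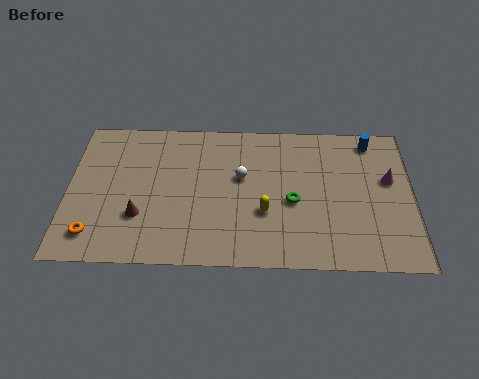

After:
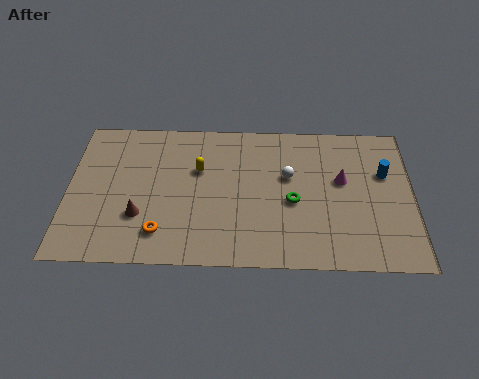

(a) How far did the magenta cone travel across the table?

2.2

The magenta cone moved from about (15.0, 5.5) to (12.8, 5.4), a distance of √(2.2² + 0.1²) ≈ 2.2.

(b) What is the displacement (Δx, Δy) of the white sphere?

(2.2, 0.1)

The white sphere was at about (8.1, 5.5) and moved to about (10.3, 5.6).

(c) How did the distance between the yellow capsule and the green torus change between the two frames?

+3.3

Before: roughly 1.5 units apart; after: 4.8. That's 3.3 units further apart.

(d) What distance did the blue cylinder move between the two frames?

2.2

The blue cylinder was near (14.2, 8.0) before and (14.8, 5.9) after, so it travelled √(0.6² + 2.1²) ≈ 2.2 units.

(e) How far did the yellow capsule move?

4.0

The yellow capsule moved from about (9.2, 3.3) to (6.1, 5.9), a distance of √(3.1² + 2.6²) ≈ 4.0.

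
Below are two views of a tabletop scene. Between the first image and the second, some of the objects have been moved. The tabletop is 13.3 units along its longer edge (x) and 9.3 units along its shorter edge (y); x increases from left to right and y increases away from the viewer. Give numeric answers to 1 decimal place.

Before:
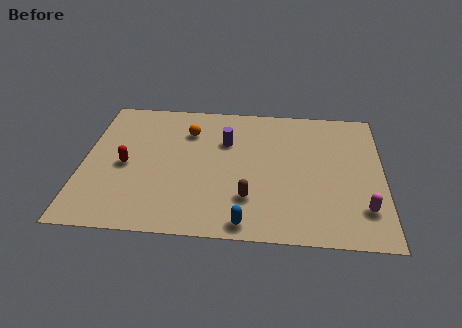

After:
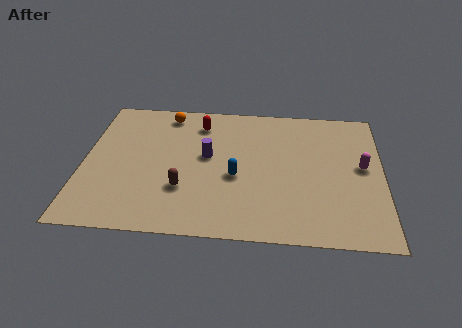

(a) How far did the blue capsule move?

3.0

The blue capsule moved from about (7.3, 0.9) to (6.8, 3.9), a distance of √(0.5² + 3.0²) ≈ 3.0.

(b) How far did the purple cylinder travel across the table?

1.4

The purple cylinder moved from about (6.3, 6.3) to (5.5, 5.2), a distance of √(0.8² + 1.1²) ≈ 1.4.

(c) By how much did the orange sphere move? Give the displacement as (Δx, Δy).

(-1.0, 1.2)

The orange sphere was at about (4.6, 6.9) and moved to about (3.6, 8.1).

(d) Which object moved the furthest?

the red capsule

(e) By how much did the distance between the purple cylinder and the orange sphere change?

+1.7

Before: roughly 1.8 units apart; after: 3.5. That's 1.7 units further apart.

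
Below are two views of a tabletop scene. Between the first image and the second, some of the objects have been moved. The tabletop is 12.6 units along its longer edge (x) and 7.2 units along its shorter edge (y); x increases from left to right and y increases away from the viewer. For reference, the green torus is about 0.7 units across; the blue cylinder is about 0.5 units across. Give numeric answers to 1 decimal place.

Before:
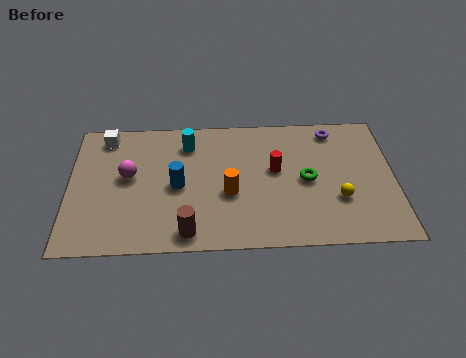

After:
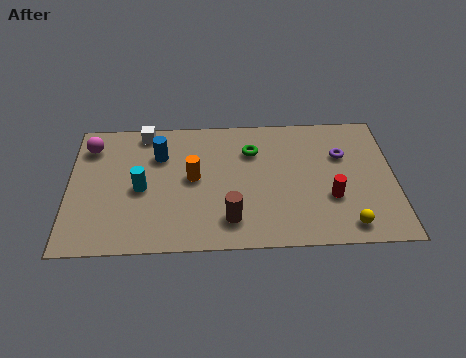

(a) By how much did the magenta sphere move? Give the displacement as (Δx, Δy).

(-1.5, 1.7)

The magenta sphere started near (2.3, 4.0) and ended near (0.8, 5.7).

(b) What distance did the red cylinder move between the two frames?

2.6

The red cylinder was near (8.0, 4.1) before and (10.1, 2.5) after, so it travelled √(2.1² + 1.6²) ≈ 2.6 units.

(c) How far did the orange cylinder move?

1.7

The orange cylinder moved from about (6.2, 2.9) to (4.8, 3.8), a distance of √(1.4² + 0.9²) ≈ 1.7.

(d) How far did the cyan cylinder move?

3.0

The cyan cylinder moved from about (4.6, 5.7) to (2.8, 3.3), a distance of √(1.8² + 2.4²) ≈ 3.0.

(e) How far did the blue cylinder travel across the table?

1.8

The blue cylinder was near (4.2, 3.4) before and (3.5, 5.1) after, so it travelled √(0.7² + 1.7²) ≈ 1.8 units.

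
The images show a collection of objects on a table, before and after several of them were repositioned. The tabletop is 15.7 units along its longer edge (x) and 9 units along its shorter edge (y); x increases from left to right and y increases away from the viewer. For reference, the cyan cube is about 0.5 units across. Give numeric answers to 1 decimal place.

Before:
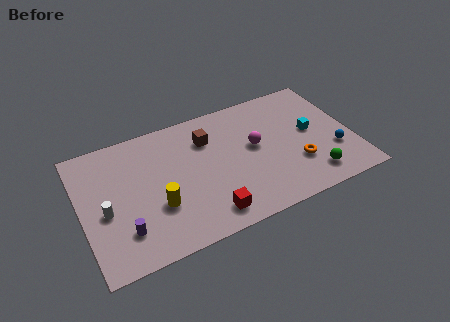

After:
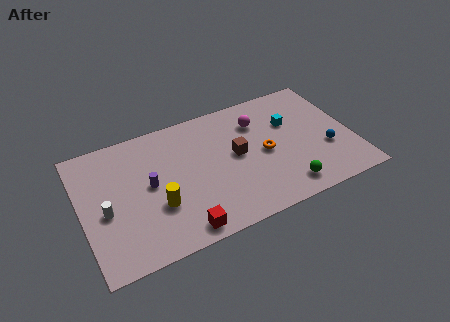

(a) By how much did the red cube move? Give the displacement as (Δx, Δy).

(-1.6, -0.4)

From the two frames, the red cube sits at roughly (6.9, 1.4) before and (5.3, 1.0) after.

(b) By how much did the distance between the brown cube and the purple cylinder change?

-1.8

They were about 6.9 units apart before and 5.1 after — 1.8 units closer together.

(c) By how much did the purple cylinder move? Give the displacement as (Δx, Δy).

(1.7, 2.5)

From the two frames, the purple cylinder sits at roughly (2.2, 2.2) before and (3.9, 4.7) after.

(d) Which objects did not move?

the yellow cylinder and the white cylinder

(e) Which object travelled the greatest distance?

the purple cylinder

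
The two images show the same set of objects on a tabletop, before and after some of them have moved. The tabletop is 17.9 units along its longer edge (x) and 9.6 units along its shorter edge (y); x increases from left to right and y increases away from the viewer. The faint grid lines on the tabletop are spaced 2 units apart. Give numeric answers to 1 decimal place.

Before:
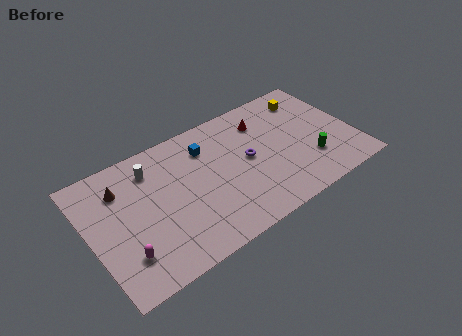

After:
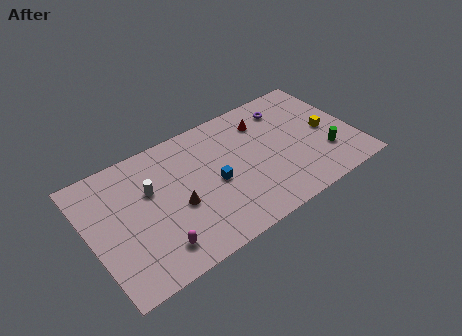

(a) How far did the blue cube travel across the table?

2.9

From (8.2, 7.3) to (8.3, 4.4), the blue cube covered √(0.1² + 2.9²) ≈ 2.9 units.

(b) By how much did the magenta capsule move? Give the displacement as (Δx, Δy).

(2.0, -0.6)

The magenta capsule started near (1.9, 2.4) and ended near (3.9, 1.8).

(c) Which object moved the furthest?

the brown cone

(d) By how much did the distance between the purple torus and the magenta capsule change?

+2.4

They were about 9.2 units apart before and 11.6 after — 2.4 units further apart.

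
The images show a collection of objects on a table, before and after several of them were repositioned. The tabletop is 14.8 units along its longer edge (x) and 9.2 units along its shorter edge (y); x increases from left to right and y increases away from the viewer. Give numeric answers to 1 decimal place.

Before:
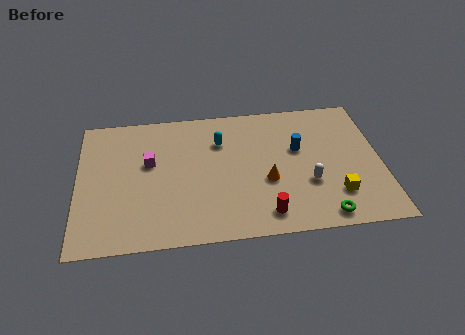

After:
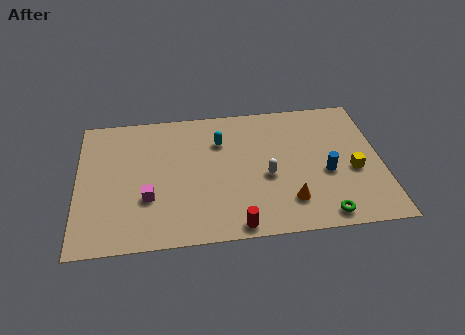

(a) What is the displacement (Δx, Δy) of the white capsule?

(-2.0, 0.7)

The white capsule was at about (11.2, 3.2) and moved to about (9.2, 3.9).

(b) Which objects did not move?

the green torus and the cyan capsule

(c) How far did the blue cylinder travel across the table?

2.2

The blue cylinder was near (10.8, 5.6) before and (12.1, 3.8) after, so it travelled √(1.3² + 1.8²) ≈ 2.2 units.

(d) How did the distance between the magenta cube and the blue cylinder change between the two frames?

+1.4

The distance was about 7.3 in the first image and 8.7 in the second, so they moved 1.4 units further apart.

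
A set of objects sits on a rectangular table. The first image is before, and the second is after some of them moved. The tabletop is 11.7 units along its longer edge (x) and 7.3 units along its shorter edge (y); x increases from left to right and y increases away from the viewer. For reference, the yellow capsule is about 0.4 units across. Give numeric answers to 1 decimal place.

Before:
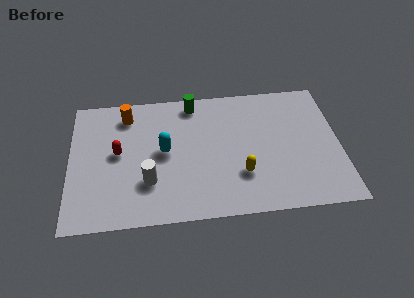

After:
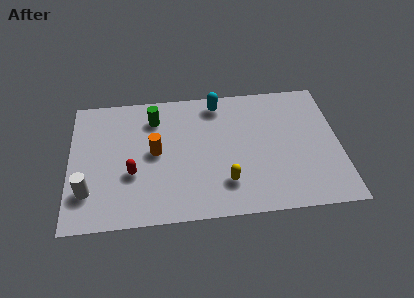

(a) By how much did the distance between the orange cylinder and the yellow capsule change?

-2.6

Before: roughly 6.2 units apart; after: 3.6. That's 2.6 units closer together.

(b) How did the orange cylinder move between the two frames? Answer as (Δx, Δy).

(1.2, -2.2)

The orange cylinder started near (2.5, 6.0) and ended near (3.7, 3.8).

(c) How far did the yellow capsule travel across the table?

0.8

The yellow capsule moved from about (7.4, 2.2) to (6.7, 1.8), a distance of √(0.7² + 0.4²) ≈ 0.8.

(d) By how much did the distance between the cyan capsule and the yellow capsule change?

+0.8

They were about 3.7 units apart before and 4.5 after — 0.8 units further apart.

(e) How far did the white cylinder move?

2.6

From (3.4, 2.2) to (0.8, 1.9), the white cylinder covered √(2.6² + 0.3²) ≈ 2.6 units.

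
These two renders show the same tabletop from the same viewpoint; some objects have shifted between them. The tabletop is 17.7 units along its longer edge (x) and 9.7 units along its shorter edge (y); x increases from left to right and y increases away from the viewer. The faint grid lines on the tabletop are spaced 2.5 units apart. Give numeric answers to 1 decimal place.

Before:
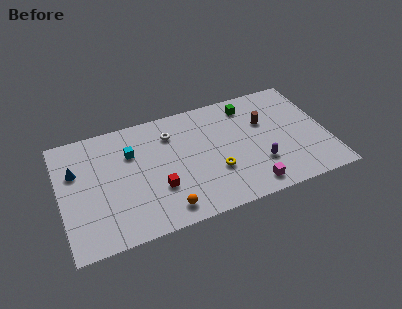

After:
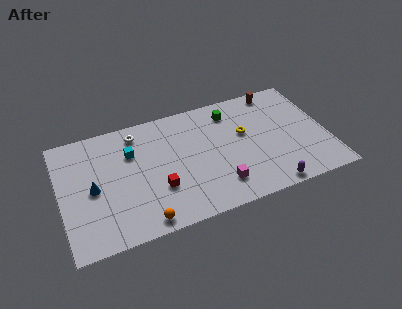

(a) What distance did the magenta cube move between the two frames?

2.2

From (12.2, 1.3) to (10.2, 2.1), the magenta cube covered √(2.0² + 0.8²) ≈ 2.2 units.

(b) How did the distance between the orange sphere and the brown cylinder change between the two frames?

+3.8

Before: roughly 8.6 units apart; after: 12.4. That's 3.8 units further apart.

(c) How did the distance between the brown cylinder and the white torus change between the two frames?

+3.2

They were about 6.3 units apart before and 9.5 after — 3.2 units further apart.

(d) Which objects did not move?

the red cube and the cyan cube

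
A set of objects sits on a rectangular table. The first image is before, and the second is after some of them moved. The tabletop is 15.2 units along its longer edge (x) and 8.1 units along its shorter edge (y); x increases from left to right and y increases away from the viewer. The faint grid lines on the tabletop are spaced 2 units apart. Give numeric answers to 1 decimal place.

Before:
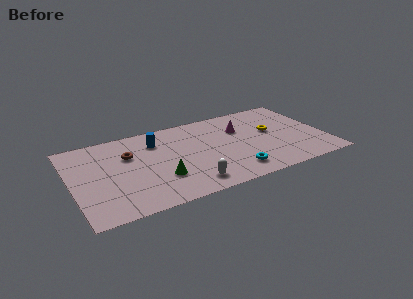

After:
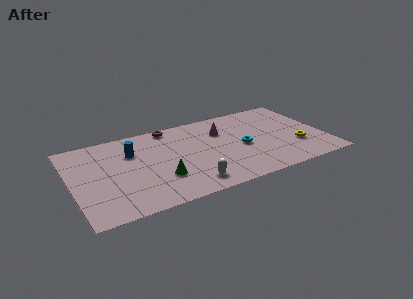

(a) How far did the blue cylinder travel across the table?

1.6

The blue cylinder was near (5.2, 6.1) before and (3.7, 5.6) after, so it travelled √(1.5² + 0.5²) ≈ 1.6 units.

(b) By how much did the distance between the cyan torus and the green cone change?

+0.8

They were about 4.4 units apart before and 5.2 after — 0.8 units further apart.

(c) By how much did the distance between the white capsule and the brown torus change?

+0.8

They were about 5.2 units apart before and 6.0 after — 0.8 units further apart.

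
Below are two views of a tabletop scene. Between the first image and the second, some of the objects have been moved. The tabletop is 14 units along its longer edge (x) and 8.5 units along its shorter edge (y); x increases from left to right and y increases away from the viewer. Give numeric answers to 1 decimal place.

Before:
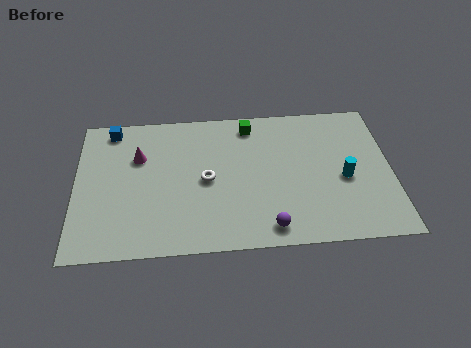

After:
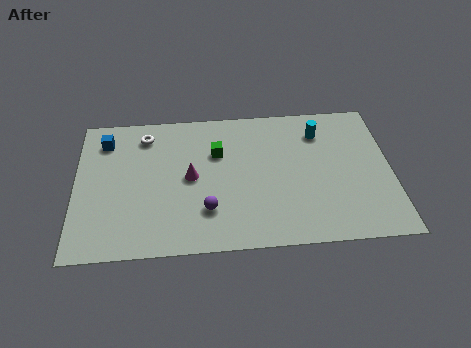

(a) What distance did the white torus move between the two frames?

4.0

From (5.8, 4.1) to (3.1, 7.0), the white torus covered √(2.7² + 2.9²) ≈ 4.0 units.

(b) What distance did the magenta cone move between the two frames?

2.7

The magenta cone moved from about (2.8, 5.7) to (5.1, 4.3), a distance of √(2.3² + 1.4²) ≈ 2.7.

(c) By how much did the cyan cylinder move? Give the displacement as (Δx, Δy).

(-1.0, 2.9)

From the two frames, the cyan cylinder sits at roughly (11.9, 3.7) before and (10.9, 6.6) after.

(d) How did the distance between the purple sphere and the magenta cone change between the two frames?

-5.2

They were about 7.3 units apart before and 2.1 after — 5.2 units closer together.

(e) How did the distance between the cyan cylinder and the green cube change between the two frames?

-0.8

The distance was about 5.5 in the first image and 4.7 in the second, so they moved 0.8 units closer together.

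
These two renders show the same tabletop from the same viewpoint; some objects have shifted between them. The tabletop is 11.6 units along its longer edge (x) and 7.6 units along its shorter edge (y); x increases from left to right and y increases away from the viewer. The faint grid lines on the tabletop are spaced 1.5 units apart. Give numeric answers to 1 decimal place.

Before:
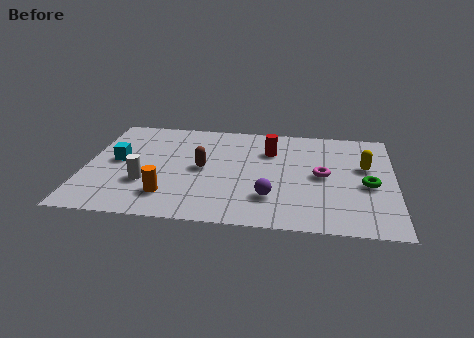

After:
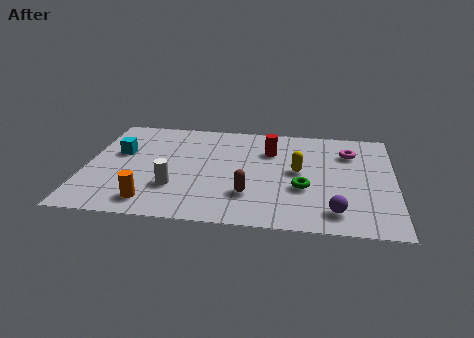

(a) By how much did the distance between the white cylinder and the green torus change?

-3.5

They were about 8.3 units apart before and 4.8 after — 3.5 units closer together.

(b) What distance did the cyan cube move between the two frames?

0.6

The cyan cube was near (1.2, 4.0) before and (1.2, 4.6) after, so it travelled √(0.0² + 0.6²) ≈ 0.6 units.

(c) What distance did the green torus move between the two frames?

2.5

The green torus moved from about (10.6, 3.3) to (8.2, 2.8), a distance of √(2.4² + 0.5²) ≈ 2.5.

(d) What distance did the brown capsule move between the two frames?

2.5

From (4.4, 3.8) to (6.2, 2.1), the brown capsule covered √(1.8² + 1.7²) ≈ 2.5 units.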